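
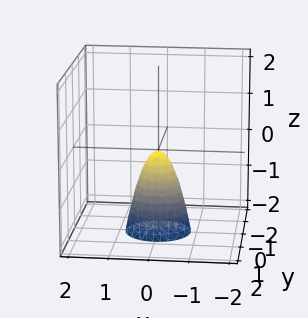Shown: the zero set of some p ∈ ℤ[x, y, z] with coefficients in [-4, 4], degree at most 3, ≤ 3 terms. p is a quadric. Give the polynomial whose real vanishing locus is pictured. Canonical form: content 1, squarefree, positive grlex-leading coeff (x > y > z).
3*x^2 + 3*y^2 + z

1. Degree: a single bowl opening along one axis; a quadric, so deg p = 2.
2. Symmetries: rotational symmetry about the z-axis ⇒ p depends on x, y only through x² + y².
3. Checking where it meets the axes: it meets the x-axis at x = 0 (among the integer gridlines); a circular section at z = -1 has radius between 0 and 1; it meets the z-axis at z = 0 (among the integer gridlines); one y-axis crossing is at y = 0.
4. Together with the visible shape, these determine p as stated.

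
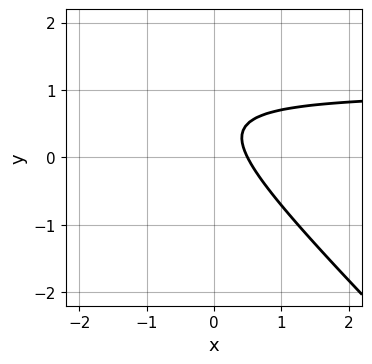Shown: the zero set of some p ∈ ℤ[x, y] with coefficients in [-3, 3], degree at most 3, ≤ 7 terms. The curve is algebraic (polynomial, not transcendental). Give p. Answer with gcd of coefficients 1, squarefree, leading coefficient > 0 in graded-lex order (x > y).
First, degree: no degree-1 curve has this shape, so deg p = 2.
Next, reading off the gridlines: it misses every integer gridline on the y-axis.
Finally, these observations pin down the coefficients.

2*x*y + 2*y^2 - 2*x - 2*y + 1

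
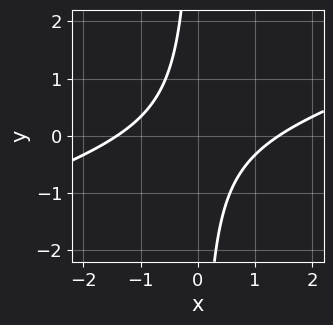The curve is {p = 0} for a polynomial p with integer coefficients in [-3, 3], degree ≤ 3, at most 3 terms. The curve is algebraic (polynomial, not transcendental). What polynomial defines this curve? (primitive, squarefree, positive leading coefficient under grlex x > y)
First, the degree is 2 — no degree-1 curve has this shape.
Next, reading off the gridlines: the curve avoids every integer y-axis point in the box.
Finally, fitting integer coefficients to these (and the overall shape) gives p.

x^2 - 3*x*y - 2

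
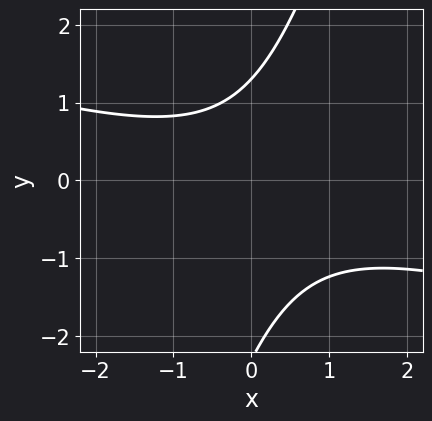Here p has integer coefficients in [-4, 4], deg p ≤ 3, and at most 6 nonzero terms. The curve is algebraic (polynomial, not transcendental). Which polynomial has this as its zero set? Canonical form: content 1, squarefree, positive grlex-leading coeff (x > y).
x^2 + 3*x*y - y^2 - y + 3

Degree: the shape is more complex than any degree-1 curve, so deg p = 2.
Checking where it meets the axes: no x-intercept at any integer in the box.
Assembling these constraints gives the stated polynomial.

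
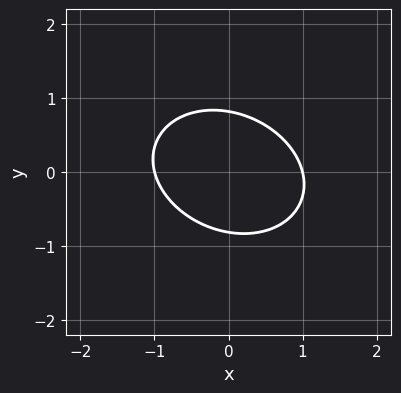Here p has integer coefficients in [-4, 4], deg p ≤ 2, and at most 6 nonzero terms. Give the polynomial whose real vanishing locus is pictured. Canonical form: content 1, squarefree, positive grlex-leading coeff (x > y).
2*x^2 + x*y + 3*y^2 - 2

(a) Degree: no degree-1 curve has this shape, so deg p = 2.
(b) From the visible intercepts: among the integer gridlines, it crosses the x-axis at x ∈ {-1, 1}.
(c) Putting this together gives p.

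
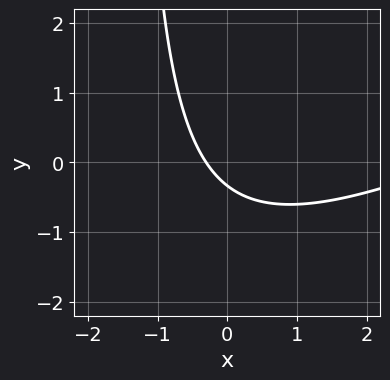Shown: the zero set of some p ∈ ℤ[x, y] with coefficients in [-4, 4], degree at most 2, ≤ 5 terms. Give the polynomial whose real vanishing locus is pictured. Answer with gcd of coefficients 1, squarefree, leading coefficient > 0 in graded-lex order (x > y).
x^2 - 2*x*y - 3*x - 3*y - 1

deg p = 2. No degree-1 curve has this shape.
Solving for integer coefficients yields p as stated.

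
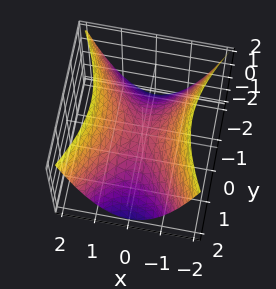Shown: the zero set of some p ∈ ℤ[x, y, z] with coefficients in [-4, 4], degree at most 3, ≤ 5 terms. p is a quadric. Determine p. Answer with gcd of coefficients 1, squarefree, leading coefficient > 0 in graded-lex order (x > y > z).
The degree is 2 — a hyperbolic paraboloid; a quadric.
Symmetries: it's symmetric under x → −x, forcing even powers of x; mirror symmetry y ↦ −y ⇒ only even powers of y.
Reading off the gridlines: one z-axis crossing is at z = 0; one x-axis crossing is at x = 0.
Solving for integer coefficients yields p as stated.

2*x^2 - y^2 - 2*z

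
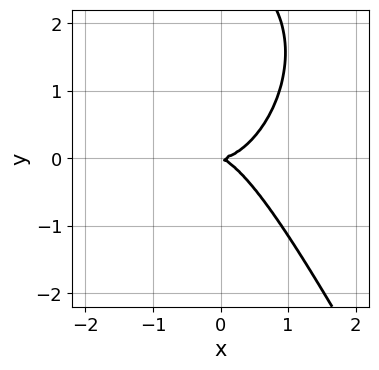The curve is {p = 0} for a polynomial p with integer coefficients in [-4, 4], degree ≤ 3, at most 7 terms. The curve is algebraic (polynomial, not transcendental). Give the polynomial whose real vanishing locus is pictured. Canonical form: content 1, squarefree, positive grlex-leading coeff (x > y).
1. The degree is 3 — no degree-2 curve has this shape.
2. Checking where it meets the axes: one y-axis crossing is at y = 0; one x-axis crossing is at x = 0.
3. These observations pin down the coefficients.

3*x^3 + x*y^2 + y^3 - x*y - 3*y^2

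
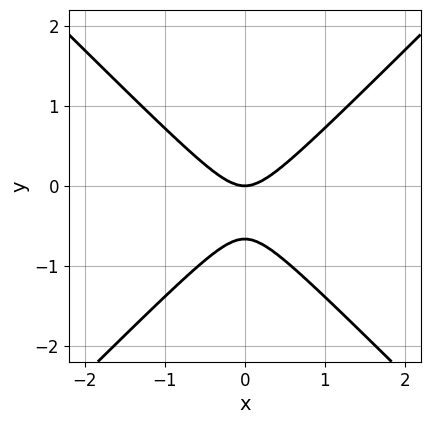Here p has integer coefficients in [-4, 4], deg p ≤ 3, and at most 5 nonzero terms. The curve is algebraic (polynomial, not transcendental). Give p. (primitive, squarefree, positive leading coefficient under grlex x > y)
3*x^2 - 3*y^2 - 2*y

(a) deg p = 2. A generic line meets the curve in up to 2 points.
(b) Symmetries: the x ↦ −x reflection is a symmetry, so x appears only in even powers.
(c) Reading off the gridlines: it meets the x-axis at x = 0 (among the integer gridlines); it crosses the y-axis at the gridline y = 0.
(d) Assembling these constraints gives the stated polynomial.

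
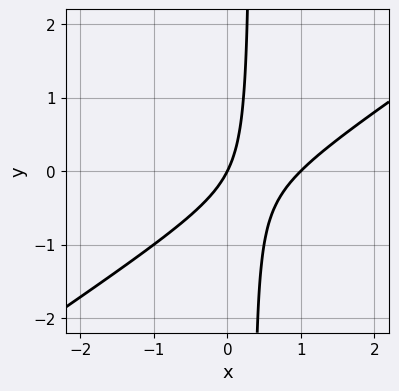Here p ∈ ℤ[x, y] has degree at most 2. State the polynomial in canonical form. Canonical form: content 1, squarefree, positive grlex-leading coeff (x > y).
(a) The degree is 2 — the shape is more complex than any degree-1 curve.
(b) Against the integer gridlines: it crosses the y-axis at the gridline y = 0; among the integer gridlines, it crosses the x-axis at x ∈ {0, 1}.
(c) Putting this together gives p.

2*x^2 - 3*x*y - 2*x + y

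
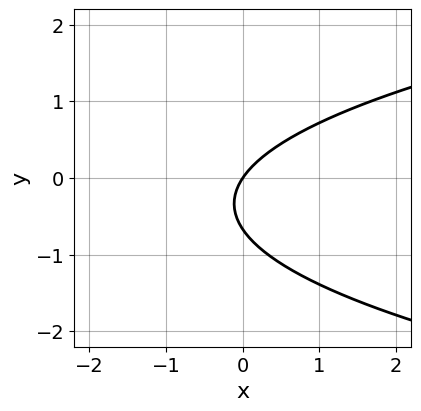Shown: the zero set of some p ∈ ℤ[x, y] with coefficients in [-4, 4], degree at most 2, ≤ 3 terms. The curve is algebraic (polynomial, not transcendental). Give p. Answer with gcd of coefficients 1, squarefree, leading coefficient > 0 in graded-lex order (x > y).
1. The degree is 2 — no degree-1 curve has this shape.
2. Reading off the gridlines: it crosses the y-axis at the gridline y = 0; one x-axis crossing is at x = 0.
3. Solving for integer coefficients yields p as stated.

3*y^2 - 3*x + 2*y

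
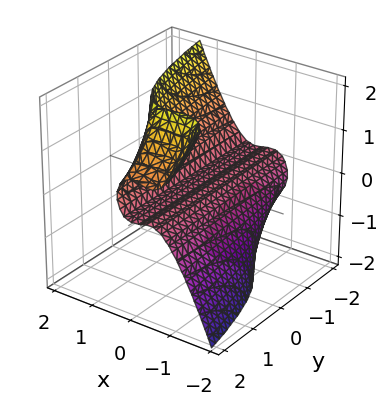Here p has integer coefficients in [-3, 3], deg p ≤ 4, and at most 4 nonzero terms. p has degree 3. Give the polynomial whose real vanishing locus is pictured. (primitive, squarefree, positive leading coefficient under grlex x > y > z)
(a) deg p = 3. The shape is more complex than any degree-2 surface.
(b) Reading off the gridlines: it crosses the x-axis at the gridline x = 0; every point of the y-axis in the box is on the surface.
(c) Solving for integer coefficients yields p as stated.

3*x^3 + y*z^2 + 2*x^2 - 2*z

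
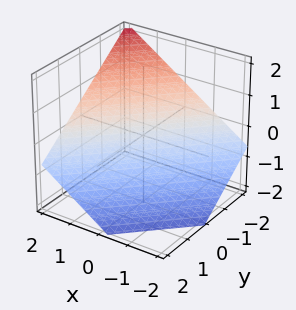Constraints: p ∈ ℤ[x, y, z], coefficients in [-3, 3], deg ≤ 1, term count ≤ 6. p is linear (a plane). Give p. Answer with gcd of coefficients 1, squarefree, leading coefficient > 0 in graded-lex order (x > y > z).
2*x - 2*y - 3*z - 2

(a) Degree: every cross-section is a straight line — this is a plane, so deg p = 1.
(b) From the axis intercepts and sections: it crosses the y-axis at the gridline y = -1; it crosses the x-axis at the gridline x = 1.
(c) The integer polynomial consistent with all of this is the stated p.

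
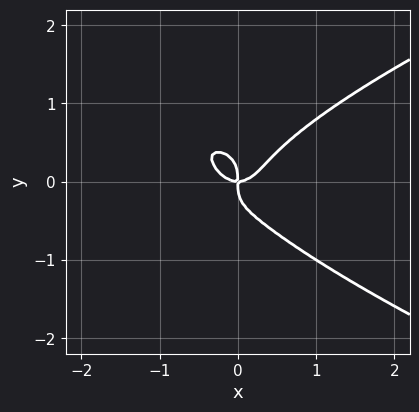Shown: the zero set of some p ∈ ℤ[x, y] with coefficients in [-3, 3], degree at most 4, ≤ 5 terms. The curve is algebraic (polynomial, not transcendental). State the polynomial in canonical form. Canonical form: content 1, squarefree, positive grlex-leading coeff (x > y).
Degree: the shape is more complex than any degree-3 curve, so deg p = 4.
Observable constraints: it crosses the y-axis at the gridline y = 0; it meets the x-axis at x = 0 (among the integer gridlines).
Putting this together gives p.

3*y^4 - 2*x^3 + x*y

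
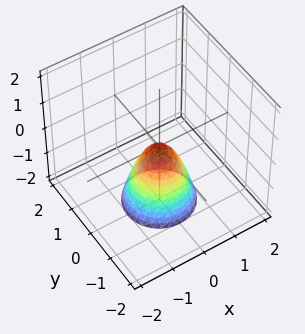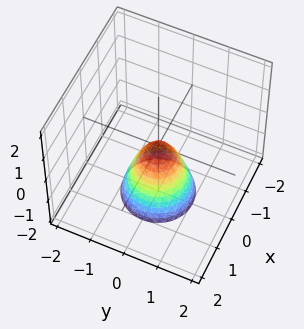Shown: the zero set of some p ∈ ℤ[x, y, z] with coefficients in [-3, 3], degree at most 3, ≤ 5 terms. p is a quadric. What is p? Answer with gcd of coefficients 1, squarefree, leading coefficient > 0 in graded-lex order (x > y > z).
(a) Degree: a paraboloid; a quadric, so deg p = 2.
(b) Symmetries: the surface is invariant under rotation about z: p = q(x² + y², z).
(c) Checking where it meets the axes: it crosses the y-axis at the gridline y = 0; it crosses the z-axis at the gridline z = 0.
(d) Putting this together gives p.

2*x^2 + 2*y^2 + z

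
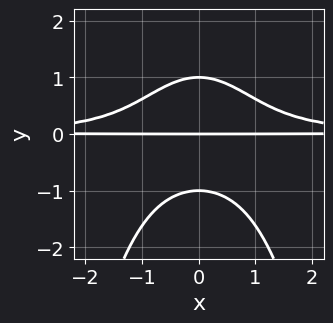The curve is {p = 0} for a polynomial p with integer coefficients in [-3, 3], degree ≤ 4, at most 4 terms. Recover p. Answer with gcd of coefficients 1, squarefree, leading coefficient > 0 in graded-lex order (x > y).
1. deg p = 4. The shape is more complex than any degree-3 curve.
2. Symmetries: it's symmetric under x → −x, forcing even powers of x.
3. From the visible intercepts: among the integer gridlines, it crosses the y-axis at y ∈ {-1, 0, 1}; the visible x-axis segment lies entirely on the curve.
4. Fitting integer coefficients to these (and the overall shape) gives p.

x^2*y^2 + y^3 - y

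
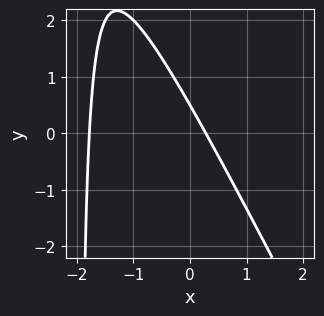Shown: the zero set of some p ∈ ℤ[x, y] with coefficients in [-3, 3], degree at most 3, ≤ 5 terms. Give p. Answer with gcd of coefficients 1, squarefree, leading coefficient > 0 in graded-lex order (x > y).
1. Degree: a generic line meets the curve in up to 2 points, so deg p = 2.
2. Matching integer coefficients to the picture gives p.

2*x^2 + x*y + 3*x + 2*y - 1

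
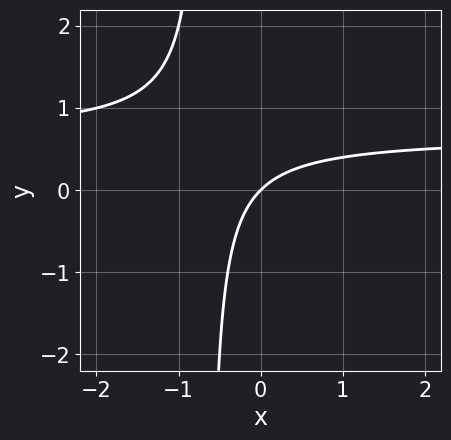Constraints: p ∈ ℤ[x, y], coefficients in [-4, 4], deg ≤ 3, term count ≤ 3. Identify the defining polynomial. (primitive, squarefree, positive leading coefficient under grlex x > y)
3*x*y - 2*x + 2*y

First, degree: a generic line meets the curve in up to 2 points, so deg p = 2.
Then, from the visible intercepts: it crosses the y-axis at the gridline y = 0; it meets the x-axis at x = 0 (among the integer gridlines).
Finally, these observations pin down the coefficients.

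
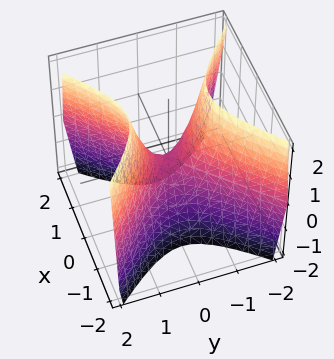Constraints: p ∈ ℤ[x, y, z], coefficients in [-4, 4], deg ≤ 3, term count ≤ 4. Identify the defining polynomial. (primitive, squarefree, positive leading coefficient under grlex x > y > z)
2*x^2 - 2*y^2 + z

(a) Degree: a hyperbolic paraboloid; a quadric, so deg p = 2.
(b) Symmetries: mirror symmetry y ↦ −y ⇒ only even powers of y; the x ↦ −x reflection is a symmetry, so x appears only in even powers.
(c) From the axis intercepts and sections: one x-axis crossing is at x = 0; it crosses the z-axis at the gridline z = 0.
(d) Assembling these constraints gives the stated polynomial.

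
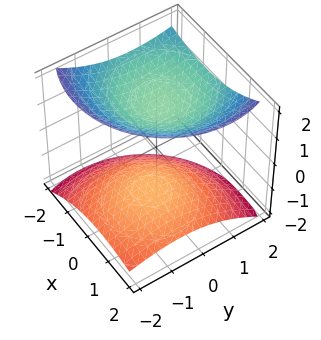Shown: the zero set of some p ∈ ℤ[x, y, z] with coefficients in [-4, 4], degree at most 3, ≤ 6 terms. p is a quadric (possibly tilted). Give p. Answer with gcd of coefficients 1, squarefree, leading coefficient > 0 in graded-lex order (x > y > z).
I count 2 distinct pieces. They look like related sheets of one shape, so recover p as a whole.
deg p = 2. The shape is more complex than any degree-1 surface.
Against the integer gridlines: it misses every integer gridline on the y-axis; it misses every integer gridline on the x-axis; the z-axis gridline crossings are at z ∈ {-1, 1}.
Together with the visible shape, these determine p as stated.

x^2 + x*z + y^2 - y*z - 2*z^2 + 2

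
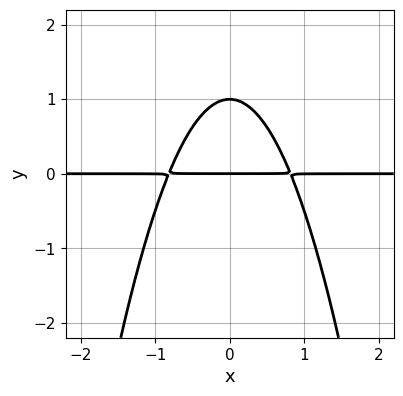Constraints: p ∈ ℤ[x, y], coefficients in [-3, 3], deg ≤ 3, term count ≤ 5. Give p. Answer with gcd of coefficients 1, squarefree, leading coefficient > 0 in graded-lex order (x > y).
3*x^2*y + 2*y^2 - 2*y

First, the degree is 3 — no degree-2 curve has this shape.
Then, symmetries: it's symmetric under x → −x, forcing even powers of x.
Then, observable constraints: every point of the x-axis in the box is on the curve; the y-axis gridline crossings are at y ∈ {0, 1}.
Finally, assembling these constraints gives the stated polynomial.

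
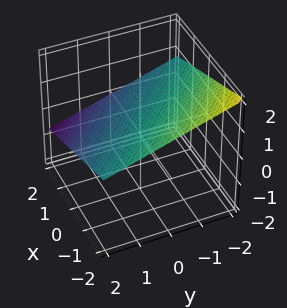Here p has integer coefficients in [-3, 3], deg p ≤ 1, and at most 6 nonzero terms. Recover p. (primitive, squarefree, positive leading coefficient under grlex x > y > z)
x + y + 3*z - 2

(a) deg p = 1. The surface is flat (a plane).
(b) From the axis intercepts and sections: it crosses the y-axis at the gridline y = 2; it crosses the x-axis at the gridline x = 2.
(c) Matching integer coefficients to the picture gives p.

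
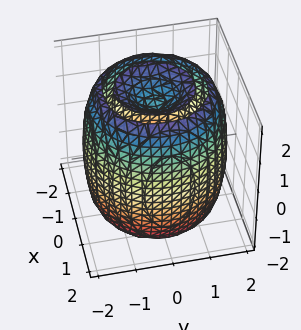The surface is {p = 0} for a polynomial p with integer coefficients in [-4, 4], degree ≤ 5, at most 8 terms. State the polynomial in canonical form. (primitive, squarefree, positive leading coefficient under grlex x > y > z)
x^4 + 2*x^2*y^2 + y^4 - 3*x^2 - 3*y^2 + z^2 - 2

I count 2 distinct pieces.
Degree: a generic line meets the surface in up to 4 points, so deg p = 4.
Symmetries: rotational symmetry about the z-axis ⇒ p depends on x, y only through x² + y².
From the axis intercepts and sections: a circular section at z = -1 has radius between 1 and 2.
These observations pin down the coefficients.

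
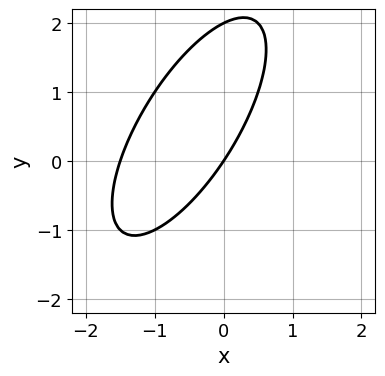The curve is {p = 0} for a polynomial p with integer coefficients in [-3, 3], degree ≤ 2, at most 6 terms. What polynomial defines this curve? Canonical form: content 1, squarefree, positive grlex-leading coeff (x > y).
deg p = 2.
Observable constraints: it crosses the x-axis at the gridline x = 0; among the integer gridlines, it crosses the y-axis at y ∈ {0, 2}.
The integer polynomial consistent with all of this is the stated p.

2*x^2 - 2*x*y + y^2 + 3*x - 2*y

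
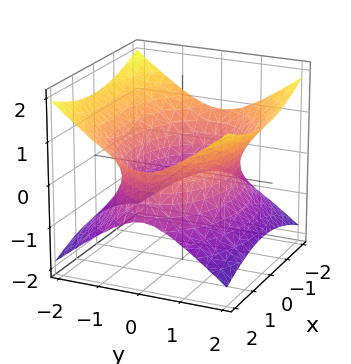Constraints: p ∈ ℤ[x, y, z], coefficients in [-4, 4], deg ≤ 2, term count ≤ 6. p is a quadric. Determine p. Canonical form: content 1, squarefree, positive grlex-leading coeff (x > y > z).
First, degree: one connected sheet with a waist; a quadric, so deg p = 2.
Then, symmetries: it's symmetric under x → −x, forcing even powers of x; the z ↦ −z reflection is a symmetry, so z appears only in even powers; mirror symmetry y ↦ −y ⇒ only even powers of y.
Then, from the axis intercepts and sections: it misses every integer gridline on the z-axis.
Finally, matching integer coefficients to the picture gives p.

x^2 + 2*y^2 - 3*z^2 - 3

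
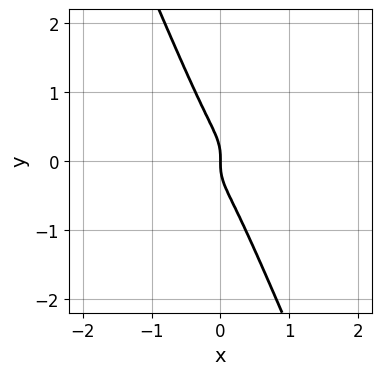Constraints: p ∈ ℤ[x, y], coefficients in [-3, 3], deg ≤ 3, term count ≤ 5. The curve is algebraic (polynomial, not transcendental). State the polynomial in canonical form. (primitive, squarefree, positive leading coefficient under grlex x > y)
3*x^3 - 3*x^2*y + 3*x*y^2 + 2*y^3 + x

(a) The degree is 3 — the shape is more complex than any degree-2 curve.
(b) Against the integer gridlines: one y-axis crossing is at y = 0; it crosses the x-axis at the gridline x = 0.
(c) Together with the visible shape, these determine p as stated.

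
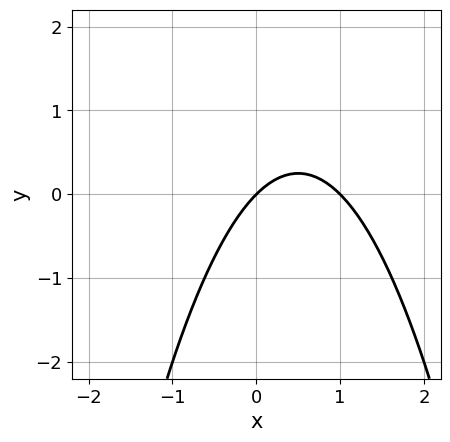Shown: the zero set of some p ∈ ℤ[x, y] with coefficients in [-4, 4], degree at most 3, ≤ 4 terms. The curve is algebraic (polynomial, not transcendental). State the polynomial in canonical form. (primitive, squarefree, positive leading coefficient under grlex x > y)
x^2 - x + y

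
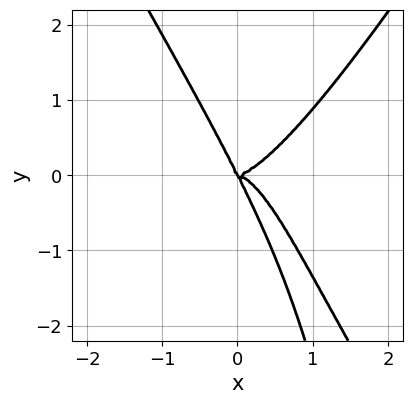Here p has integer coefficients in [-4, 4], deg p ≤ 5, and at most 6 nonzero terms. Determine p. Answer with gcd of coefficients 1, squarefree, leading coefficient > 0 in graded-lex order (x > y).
Degree: no degree-3 curve has this shape, so deg p = 4.
From the axis intercepts and sections: it meets the x-axis at x = 0 (among the integer gridlines); one y-axis crossing is at y = 0.
The integer polynomial consistent with all of this is the stated p.

3*x^4 - x^2*y^2 - 2*x*y^2 - y^3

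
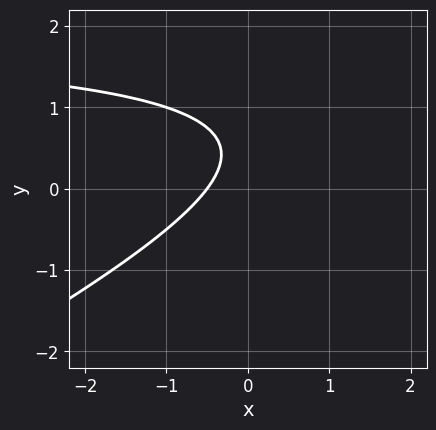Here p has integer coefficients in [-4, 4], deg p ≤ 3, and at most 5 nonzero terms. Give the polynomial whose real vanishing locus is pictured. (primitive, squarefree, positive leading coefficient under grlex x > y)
(a) Degree: a generic line meets the curve in up to 2 points, so deg p = 2.
(b) Against the integer gridlines: the curve avoids every integer y-axis point in the box.
(c) The integer polynomial consistent with all of this is the stated p.

x*y - 2*y^2 - 2*x + 2*y - 1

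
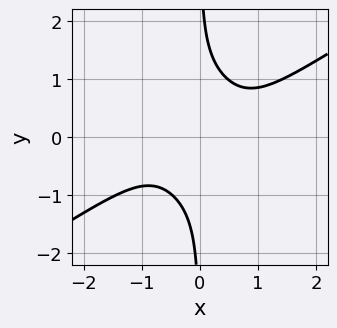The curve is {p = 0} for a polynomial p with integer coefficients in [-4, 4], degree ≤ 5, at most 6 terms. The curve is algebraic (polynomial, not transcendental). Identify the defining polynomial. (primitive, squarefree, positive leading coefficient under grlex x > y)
2*x^4 - 3*x^2*y^2 - 3*x*y^3 + 2

1. The degree is 4 — the shape is more complex than any degree-3 curve.
2. Checking where it meets the axes: the curve avoids every integer y-axis point in the box; the curve avoids every integer x-axis point in the box.
3. Matching integer coefficients to the picture gives p.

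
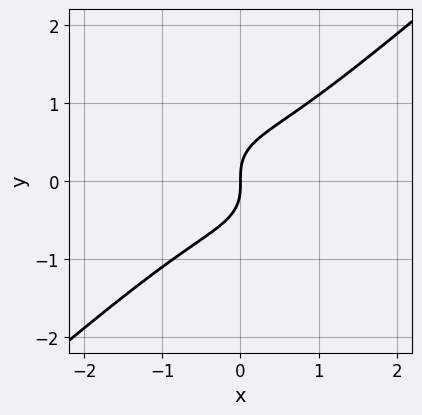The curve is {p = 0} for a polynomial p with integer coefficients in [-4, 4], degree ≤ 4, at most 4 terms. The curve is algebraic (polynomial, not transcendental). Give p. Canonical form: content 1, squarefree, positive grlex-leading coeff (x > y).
2*x^3 - 3*y^3 + 2*x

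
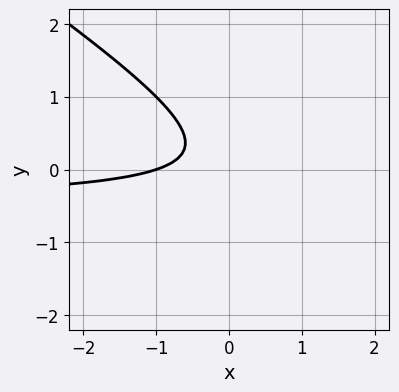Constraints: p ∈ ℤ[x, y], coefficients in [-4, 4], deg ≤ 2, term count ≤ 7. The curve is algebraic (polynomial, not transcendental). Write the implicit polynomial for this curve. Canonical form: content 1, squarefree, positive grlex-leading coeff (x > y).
2*x*y + 3*y^2 + x - y + 1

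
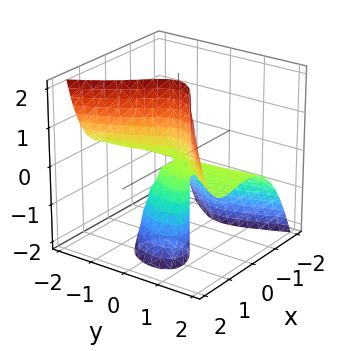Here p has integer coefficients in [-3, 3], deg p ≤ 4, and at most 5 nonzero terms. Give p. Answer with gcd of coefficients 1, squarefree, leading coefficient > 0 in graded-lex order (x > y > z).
3*x^3 - 2*x^2*y - 3*y^2*z + 3*x*z

(a) The degree is 3 — a generic line meets the surface in up to 3 points.
(b) Reading off the gridlines: it meets the x-axis at x = 0 (among the integer gridlines); the visible y-axis segment lies entirely on the surface; every point of the z-axis in the box is on the surface.
(c) Fitting integer coefficients to these (and the overall shape) gives p.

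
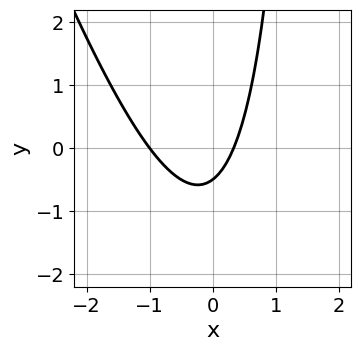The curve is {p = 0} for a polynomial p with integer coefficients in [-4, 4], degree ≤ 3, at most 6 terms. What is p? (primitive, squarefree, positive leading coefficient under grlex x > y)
First, degree: the shape is more complex than any degree-1 curve, so deg p = 2.
Next, reading off the gridlines: one x-axis crossing is at x = -1.
Finally, putting this together gives p.

3*x^2 + x*y + 2*x - 2*y - 1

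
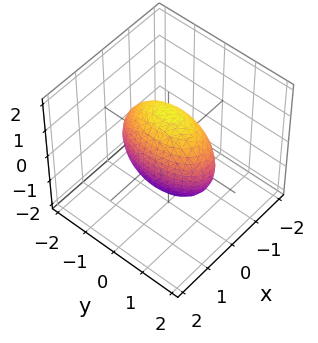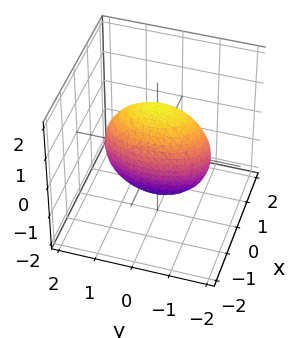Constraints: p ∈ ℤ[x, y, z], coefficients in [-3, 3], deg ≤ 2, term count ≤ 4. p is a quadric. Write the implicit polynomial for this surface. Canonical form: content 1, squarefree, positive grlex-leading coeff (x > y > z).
deg p = 2.
Symmetries: the z ↦ −z reflection is a symmetry, so z appears only in even powers; the x ↦ −x reflection is a symmetry, so x appears only in even powers; mirror symmetry y ↦ −y ⇒ only even powers of y.
Together with the visible shape, these determine p as stated.

3*x^2 + y^2 + z^2 - 2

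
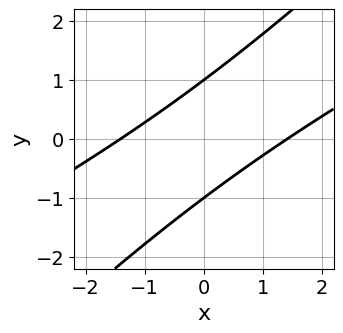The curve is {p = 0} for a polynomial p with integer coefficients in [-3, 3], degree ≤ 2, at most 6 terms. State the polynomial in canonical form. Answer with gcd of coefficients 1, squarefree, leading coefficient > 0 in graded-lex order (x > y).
First, degree: a generic line meets the curve in up to 2 points, so deg p = 2.
Next, observable constraints: among the integer gridlines, it crosses the y-axis at y ∈ {-1, 1}.
Finally, fitting integer coefficients to these (and the overall shape) gives p.

x^2 - 3*x*y + 2*y^2 - 2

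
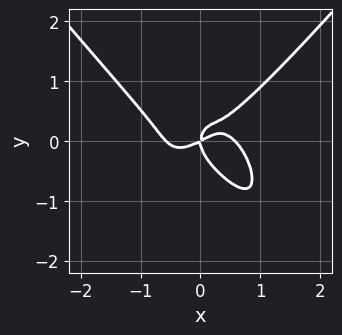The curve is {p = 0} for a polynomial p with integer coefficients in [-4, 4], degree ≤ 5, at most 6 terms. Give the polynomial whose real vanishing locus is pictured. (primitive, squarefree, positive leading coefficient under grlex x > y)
3*x^4 - 2*x^2*y^2 - 3*y^3 - x^2 + 2*x*y

1. Degree: a generic line meets the curve in up to 4 points, so deg p = 4.
2. Reading off the gridlines: it meets the x-axis at x = 0 (among the integer gridlines); it meets the y-axis at y = 0 (among the integer gridlines).
3. Solving for integer coefficients yields p as stated.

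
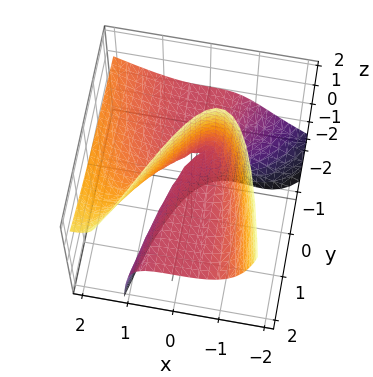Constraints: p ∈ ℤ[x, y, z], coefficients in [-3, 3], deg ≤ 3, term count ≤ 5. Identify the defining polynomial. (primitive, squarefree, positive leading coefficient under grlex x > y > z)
2*x^3 - 3*x^2*z - 3*x*z + 3*y*z + 2*z

The degree is 3 — no degree-2 surface has this shape.
Checking where it meets the axes: it meets the z-axis at z = 0 (among the integer gridlines); it meets the x-axis at x = 0 (among the integer gridlines); every point of the y-axis in the box is on the surface.
Solving for integer coefficients yields p as stated.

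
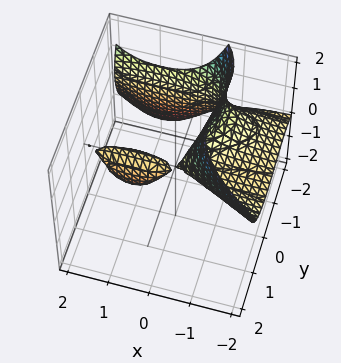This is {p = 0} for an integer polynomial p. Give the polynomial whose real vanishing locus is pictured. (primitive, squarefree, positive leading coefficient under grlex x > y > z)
x^2*z - y^3 - 2*x*z - 2*y^2 - z^2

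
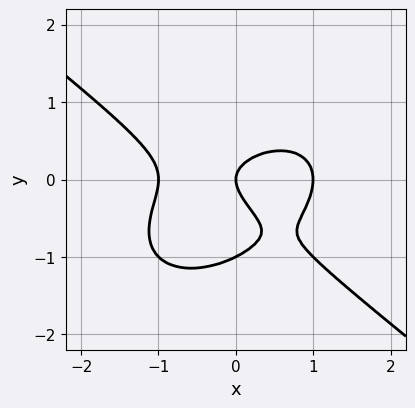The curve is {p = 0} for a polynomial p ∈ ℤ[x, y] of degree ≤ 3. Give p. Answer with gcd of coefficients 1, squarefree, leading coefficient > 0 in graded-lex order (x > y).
x^3 + 2*y^3 + 2*y^2 - x

First, deg p = 3. A generic line meets the curve in up to 3 points.
Next, against the integer gridlines: among the integer gridlines, it crosses the x-axis at x ∈ {-1, 0, 1}; among the integer gridlines, it crosses the y-axis at y ∈ {-1, 0}.
Finally, fitting integer coefficients to these (and the overall shape) gives p.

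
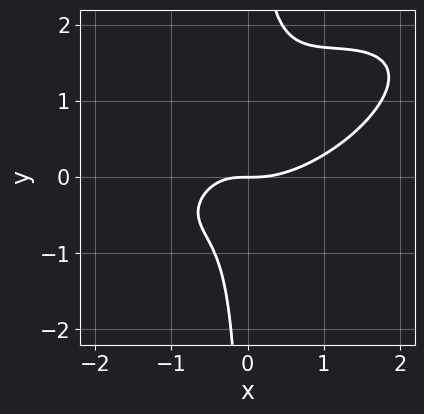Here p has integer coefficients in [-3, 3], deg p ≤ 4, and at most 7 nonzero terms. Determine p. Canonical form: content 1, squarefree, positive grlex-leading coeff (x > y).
x^3 - 2*x^2*y + 2*x*y^2 - x*y - y

1. Degree: the shape is more complex than any degree-2 curve, so deg p = 3.
2. Checking where it meets the axes: it crosses the y-axis at the gridline y = 0; it crosses the x-axis at the gridline x = 0.
3. Fitting integer coefficients to these (and the overall shape) gives p.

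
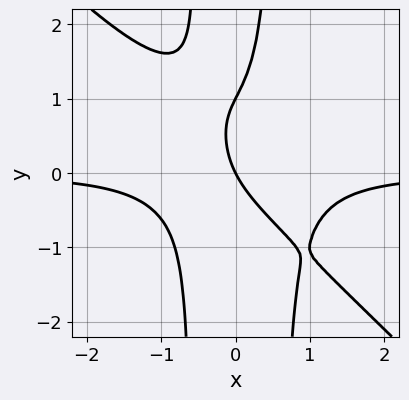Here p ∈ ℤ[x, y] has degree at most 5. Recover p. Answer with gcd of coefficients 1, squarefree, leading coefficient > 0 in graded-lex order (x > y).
3*x^3*y + 3*x^2*y^2 - y^2 + 2*x + y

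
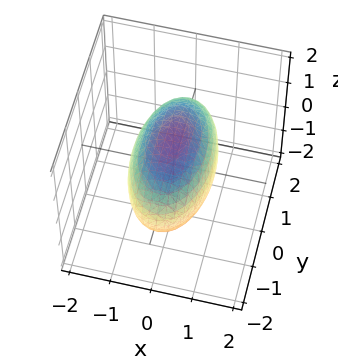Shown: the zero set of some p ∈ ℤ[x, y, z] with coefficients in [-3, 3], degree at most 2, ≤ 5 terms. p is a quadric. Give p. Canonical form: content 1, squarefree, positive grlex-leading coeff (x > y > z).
First, degree: a closed, bounded, convex surface; a quadric, so deg p = 2.
Next, symmetries: mirror symmetry y ↦ −y ⇒ only even powers of y; it's symmetric under z → −z, forcing even powers of z; the x ↦ −x reflection is a symmetry, so x appears only in even powers.
Then, from the axis intercepts and sections: the x-axis gridline crossings are at x ∈ {-1, 1}.
Finally, assembling these constraints gives the stated polynomial.

3*x^2 + y^2 + 2*z^2 - 3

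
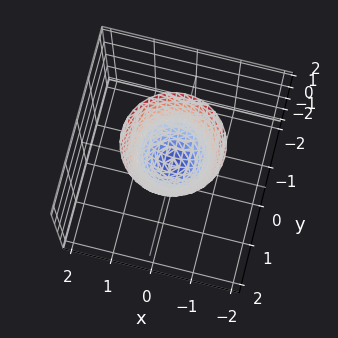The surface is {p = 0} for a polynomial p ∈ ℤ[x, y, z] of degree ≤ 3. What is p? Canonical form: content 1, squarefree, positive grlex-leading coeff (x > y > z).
3*x^2 + 3*y^2 - 2*z

First, the degree is 2 — a single bowl opening along one axis; a quadric.
Next, by symmetry, the z-axis is an axis of rotation, so x and y enter only as x² + y².
Then, against the integer gridlines: it crosses the x-axis at the gridline x = 0; a circular section at z = 2 has radius between 1 and 2; it crosses the y-axis at the gridline y = 0; one z-axis crossing is at z = 0.
Finally, solving for integer coefficients yields p as stated.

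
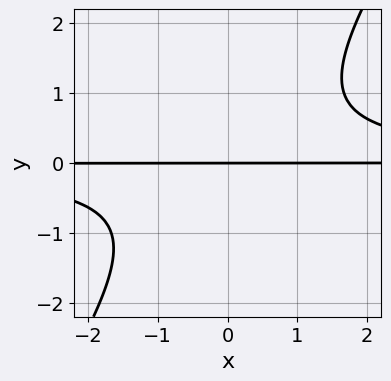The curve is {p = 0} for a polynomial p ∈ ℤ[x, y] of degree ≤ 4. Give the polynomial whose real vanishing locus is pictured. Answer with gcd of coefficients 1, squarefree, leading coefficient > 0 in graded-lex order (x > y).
3*x*y^2 - 2*y^3 - 3*y

(a) Degree: a generic line meets the curve in up to 3 points, so deg p = 3.
(b) From the visible intercepts: every point of the x-axis in the box is on the curve; it meets the y-axis at y = 0 (among the integer gridlines).
(c) Putting this together gives p.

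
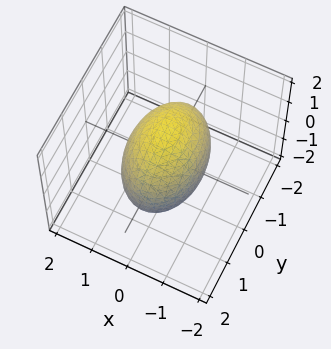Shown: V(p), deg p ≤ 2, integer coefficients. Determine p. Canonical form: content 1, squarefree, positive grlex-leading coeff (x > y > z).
2*x^2 + y^2 + z^2 - 2

(a) The degree is 2 — a closed, bounded, convex surface; a quadric.
(b) Symmetries: it's symmetric under x → −x, forcing even powers of x; it's symmetric under z → −z, forcing even powers of z; it's symmetric under y → −y, forcing even powers of y.
(c) Against the integer gridlines: among the integer gridlines, it crosses the x-axis at x ∈ {-1, 1}.
(d) Matching integer coefficients to the picture gives p.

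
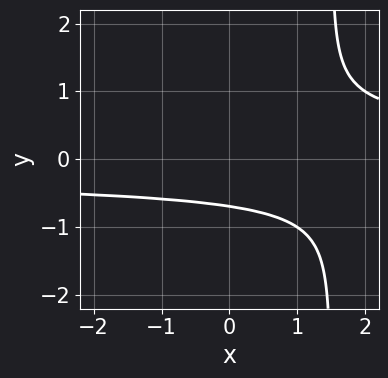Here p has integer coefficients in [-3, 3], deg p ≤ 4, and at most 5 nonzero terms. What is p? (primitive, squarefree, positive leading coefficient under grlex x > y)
deg p = 4. No degree-3 curve has this shape.
From the visible intercepts: no x-intercept at any integer in the box.
Matching integer coefficients to the picture gives p.

2*x*y^3 - 3*y^3 - 1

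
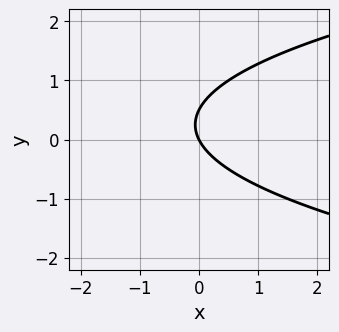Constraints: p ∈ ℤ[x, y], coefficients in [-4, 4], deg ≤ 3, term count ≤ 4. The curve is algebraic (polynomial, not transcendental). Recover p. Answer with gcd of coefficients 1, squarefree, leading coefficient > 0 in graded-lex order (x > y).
(a) Degree: a generic line meets the curve in up to 2 points, so deg p = 2.
(b) From the axis intercepts and sections: one x-axis crossing is at x = 0; it crosses the y-axis at the gridline y = 0.
(c) Putting this together gives p.

2*y^2 - 2*x - y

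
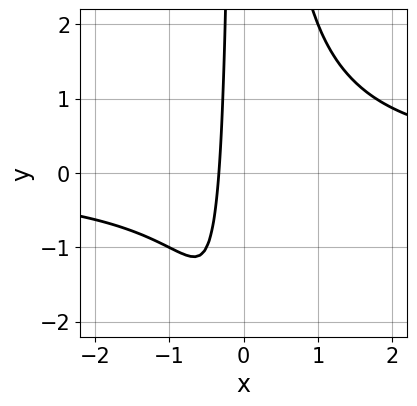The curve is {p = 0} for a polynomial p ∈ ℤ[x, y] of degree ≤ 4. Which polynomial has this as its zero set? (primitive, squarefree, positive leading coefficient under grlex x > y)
1. deg p = 3. The shape is more complex than any degree-2 curve.
2. From the visible intercepts: no y-intercept at any integer in the box.
3. Fitting integer coefficients to these (and the overall shape) gives p.

2*x^2*y - 3*x - 1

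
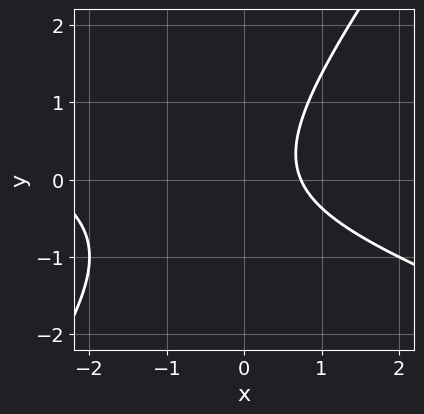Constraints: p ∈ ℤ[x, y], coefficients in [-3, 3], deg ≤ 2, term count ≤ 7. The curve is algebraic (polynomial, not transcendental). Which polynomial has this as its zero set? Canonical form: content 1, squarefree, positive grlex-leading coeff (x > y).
1. Degree: no degree-1 curve has this shape, so deg p = 2.
2. Observable constraints: no y-intercept at any integer in the box.
3. Matching integer coefficients to the picture gives p.

x^2 + 2*x*y - 2*y^2 + 2*x - 2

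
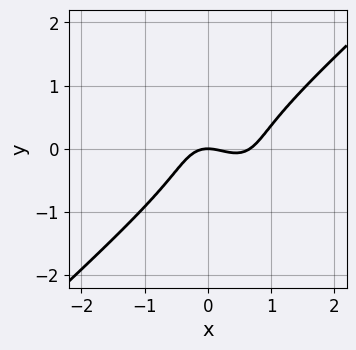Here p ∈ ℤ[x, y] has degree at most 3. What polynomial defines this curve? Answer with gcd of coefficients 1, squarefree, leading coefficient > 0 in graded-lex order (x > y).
3*x^3 - x*y^2 - 3*y^3 - 2*x^2 - 2*y

Degree: a generic line meets the curve in up to 3 points, so deg p = 3.
Checking where it meets the axes: it meets the y-axis at y = 0 (among the integer gridlines); it meets the x-axis at x = 0 (among the integer gridlines).
Solving for integer coefficients yields p as stated.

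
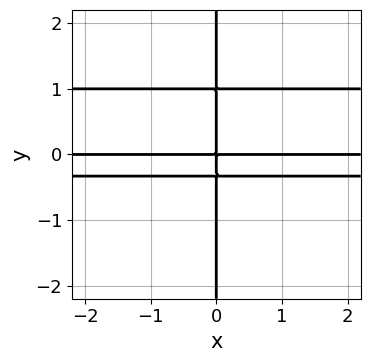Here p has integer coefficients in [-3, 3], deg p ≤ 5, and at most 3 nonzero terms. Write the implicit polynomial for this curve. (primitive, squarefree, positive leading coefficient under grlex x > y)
3*x*y^3 - 2*x*y^2 - x*y

(a) deg p = 4.
(b) Reading off the gridlines: every point of the x-axis in the box is on the curve; the visible y-axis segment lies entirely on the curve.
(c) These observations pin down the coefficients.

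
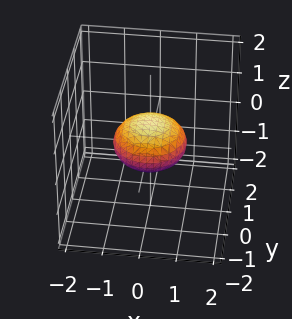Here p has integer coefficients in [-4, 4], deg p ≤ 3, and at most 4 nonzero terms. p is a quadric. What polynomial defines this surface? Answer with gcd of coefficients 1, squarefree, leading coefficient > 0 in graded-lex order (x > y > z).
(a) deg p = 2. Bounded and convex; a quadric.
(b) Symmetries: the z-axis is an axis of rotation, so x and y enter only as x² + y²; the z ↦ −z reflection is a symmetry, so z appears only in even powers.
(c) Reading off the gridlines: the x-axis gridline crossings are at x ∈ {-1, 1}; the y-axis gridline crossings are at y ∈ {-1, 1}; a circular section at z = 0 has radius exactly 1.
(d) These observations pin down the coefficients.

x^2 + y^2 + 2*z^2 - 1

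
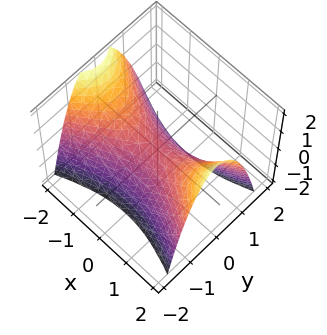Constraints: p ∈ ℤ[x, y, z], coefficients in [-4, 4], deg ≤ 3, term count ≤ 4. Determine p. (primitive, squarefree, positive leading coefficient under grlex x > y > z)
First, deg p = 2.
Then, symmetries: mirror symmetry y ↦ −y ⇒ only even powers of y; mirror symmetry x ↦ −x ⇒ only even powers of x.
Then, checking where it meets the axes: it meets the z-axis at z = 0 (among the integer gridlines); it meets the y-axis at y = 0 (among the integer gridlines); it meets the x-axis at x = 0 (among the integer gridlines).
Finally, together with the visible shape, these determine p as stated.

x^2 - 3*y^2 - 2*z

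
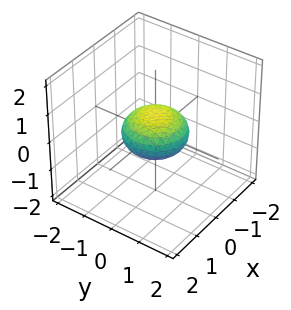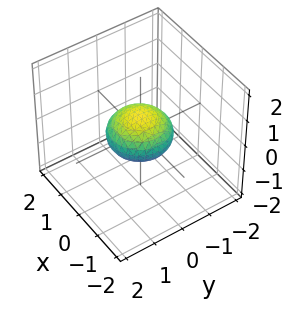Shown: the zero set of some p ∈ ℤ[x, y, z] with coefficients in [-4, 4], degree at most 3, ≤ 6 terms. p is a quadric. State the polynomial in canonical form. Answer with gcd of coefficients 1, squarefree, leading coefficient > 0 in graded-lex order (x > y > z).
x^2 + y^2 + 2*z^2 - 1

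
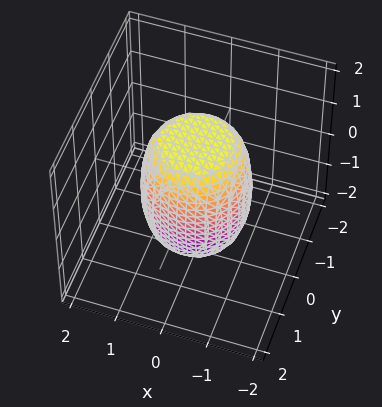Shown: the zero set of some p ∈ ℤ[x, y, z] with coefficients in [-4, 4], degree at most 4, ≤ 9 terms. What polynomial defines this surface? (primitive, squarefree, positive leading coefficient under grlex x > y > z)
2*x^4 + 4*x^2*y^2 + 2*y^4 - x^2 - y^2 + z^2 - 2

Degree: a generic line meets the surface in up to 4 points, so deg p = 4.
Symmetry: the z-axis is an axis of rotation, so x and y enter only as x² + y².
From the visible intercepts: a circular section at z = 0 has radius between 1 and 2.
Putting this together gives p.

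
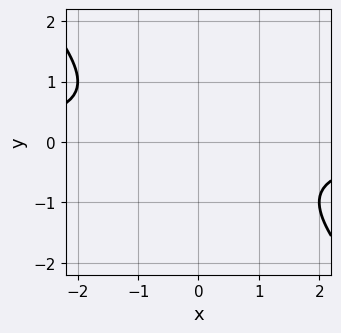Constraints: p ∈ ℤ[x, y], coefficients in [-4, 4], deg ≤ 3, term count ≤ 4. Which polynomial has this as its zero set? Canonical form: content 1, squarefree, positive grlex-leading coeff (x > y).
(a) deg p = 2.
(b) From the axis intercepts and sections: no x-intercept at any integer in the box; no y-intercept at any integer in the box.
(c) Matching integer coefficients to the picture gives p.

x*y + y^2 + 1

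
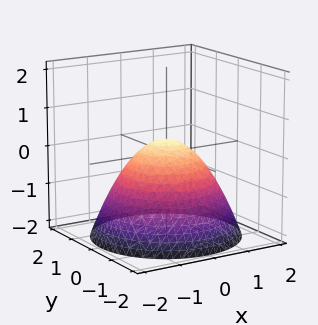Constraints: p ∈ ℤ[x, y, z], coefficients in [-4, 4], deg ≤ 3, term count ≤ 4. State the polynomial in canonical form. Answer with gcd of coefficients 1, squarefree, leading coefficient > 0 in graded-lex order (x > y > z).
First, degree: the shape is more complex than any degree-1 surface, so deg p = 2.
Then, by symmetry, every cross-section ⟂ z is a circle, so x, y appear only via x² + y².
Then, from the visible intercepts: a circular section at z = 0 has radius between 0 and 1.
Finally, matching integer coefficients to the picture gives p.

2*x^2 + 2*y^2 + 3*z - 1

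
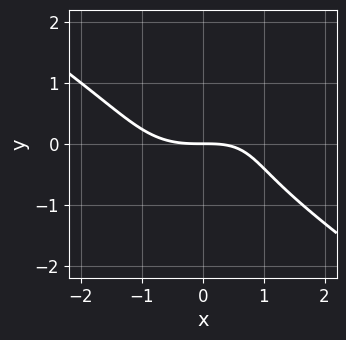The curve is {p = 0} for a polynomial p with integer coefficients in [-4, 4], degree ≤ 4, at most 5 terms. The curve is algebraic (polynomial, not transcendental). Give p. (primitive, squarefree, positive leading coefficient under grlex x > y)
1. The degree is 3 — no degree-2 curve has this shape.
2. Observable constraints: it meets the x-axis at x = 0 (among the integer gridlines); it crosses the y-axis at the gridline y = 0.
3. Together with the visible shape, these determine p as stated.

x^3 + 3*y^3 - x*y + 3*y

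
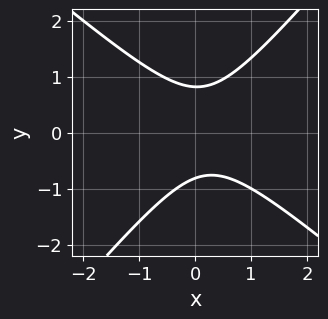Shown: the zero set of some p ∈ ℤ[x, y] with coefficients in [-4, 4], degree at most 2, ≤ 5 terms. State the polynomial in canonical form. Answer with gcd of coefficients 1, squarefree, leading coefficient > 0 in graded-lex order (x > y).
First, degree: the shape is more complex than any degree-1 curve, so deg p = 2.
Then, against the integer gridlines: the curve avoids every integer x-axis point in the box.
Finally, the integer polynomial consistent with all of this is the stated p.

3*x^2 + x*y - 3*y^2 - x + 2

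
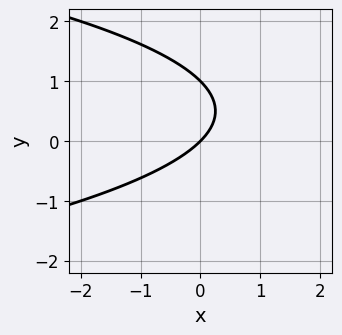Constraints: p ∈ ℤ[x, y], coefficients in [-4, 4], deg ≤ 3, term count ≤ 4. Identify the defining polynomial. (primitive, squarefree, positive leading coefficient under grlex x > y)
y^2 + x - y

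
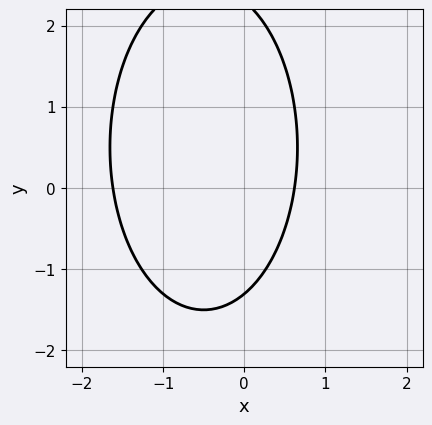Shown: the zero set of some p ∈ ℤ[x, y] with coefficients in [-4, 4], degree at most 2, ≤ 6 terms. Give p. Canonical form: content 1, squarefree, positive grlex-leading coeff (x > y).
3*x^2 + y^2 + 3*x - y - 3

1. Degree: a generic line meets the curve in up to 2 points, so deg p = 2.
2. The integer polynomial consistent with all of this is the stated p.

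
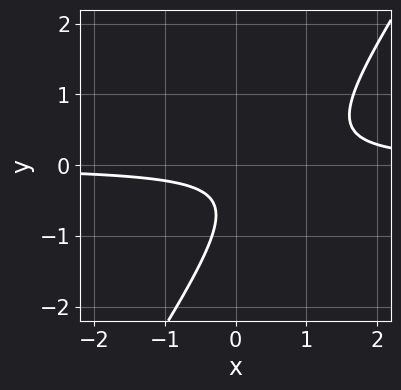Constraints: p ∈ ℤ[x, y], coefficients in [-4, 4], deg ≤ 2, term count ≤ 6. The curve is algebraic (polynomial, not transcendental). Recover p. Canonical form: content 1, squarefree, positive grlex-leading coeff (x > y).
1. The degree is 2 — a generic line meets the curve in up to 2 points.
2. Checking where it meets the axes: no x-intercept at any integer in the box; no y-intercept at any integer in the box.
3. The integer polynomial consistent with all of this is the stated p.

3*x*y - 2*y^2 - 2*y - 1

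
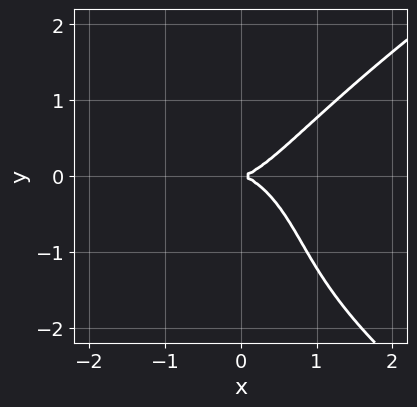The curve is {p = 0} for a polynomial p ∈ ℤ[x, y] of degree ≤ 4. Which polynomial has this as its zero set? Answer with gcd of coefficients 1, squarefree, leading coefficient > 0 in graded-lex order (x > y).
y^4 - 3*x^3 + 2*y^3 + 3*y^2

First, deg p = 4.
Then, reading off the gridlines: it meets the x-axis at x = 0 (among the integer gridlines); one y-axis crossing is at y = 0.
Finally, solving for integer coefficients yields p as stated.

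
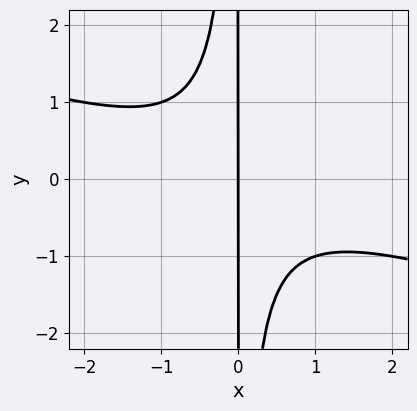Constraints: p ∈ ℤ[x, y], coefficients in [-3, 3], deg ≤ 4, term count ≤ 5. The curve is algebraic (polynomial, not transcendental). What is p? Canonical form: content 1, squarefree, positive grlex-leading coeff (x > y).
First, degree: a generic line meets the curve in up to 3 points, so deg p = 3.
Next, reading off the gridlines: one x-axis crossing is at x = 0; the visible y-axis segment lies entirely on the curve.
Finally, solving for integer coefficients yields p as stated.

x^3 + 3*x^2*y + 2*x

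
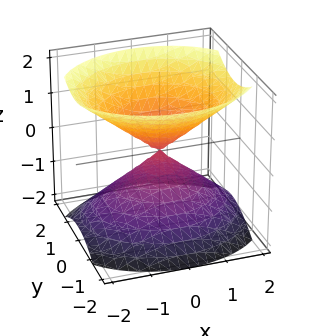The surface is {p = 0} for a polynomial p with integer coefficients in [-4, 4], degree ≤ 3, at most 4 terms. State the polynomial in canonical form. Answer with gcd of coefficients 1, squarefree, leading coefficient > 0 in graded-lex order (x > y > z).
2*x^2 + 3*y^2 - 3*z^2

1. There are 2 components. Treating them together as one polynomial.
2. The degree is 2 — a double cone through the origin; a quadric.
3. Symmetries: mirror symmetry z ↦ −z ⇒ only even powers of z; it's symmetric under y → −y, forcing even powers of y; mirror symmetry x ↦ −x ⇒ only even powers of x.
4. From the axis intercepts and sections: it crosses the z-axis at the gridline z = 0; one y-axis crossing is at y = 0; one x-axis crossing is at x = 0.
5. Putting this together gives p.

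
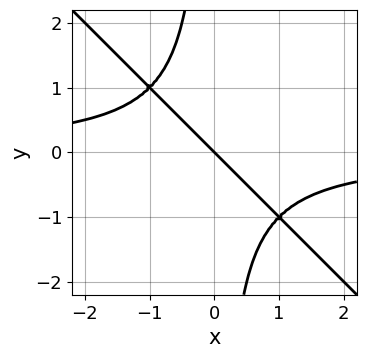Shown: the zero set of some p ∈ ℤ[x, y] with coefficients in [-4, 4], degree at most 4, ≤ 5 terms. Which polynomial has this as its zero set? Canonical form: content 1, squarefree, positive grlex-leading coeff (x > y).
(a) Degree: the shape is more complex than any degree-2 curve, so deg p = 3.
(b) Observable constraints: one y-axis crossing is at y = 0; it meets the x-axis at x = 0 (among the integer gridlines).
(c) The integer polynomial consistent with all of this is the stated p.

x^2*y + x*y^2 + x + y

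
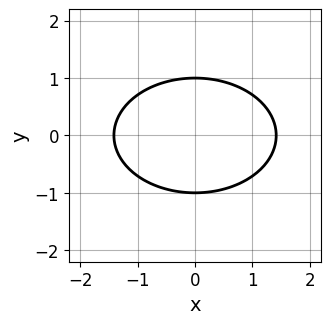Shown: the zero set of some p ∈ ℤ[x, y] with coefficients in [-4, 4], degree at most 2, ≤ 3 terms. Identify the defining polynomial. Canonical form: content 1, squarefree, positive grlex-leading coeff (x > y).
x^2 + 2*y^2 - 2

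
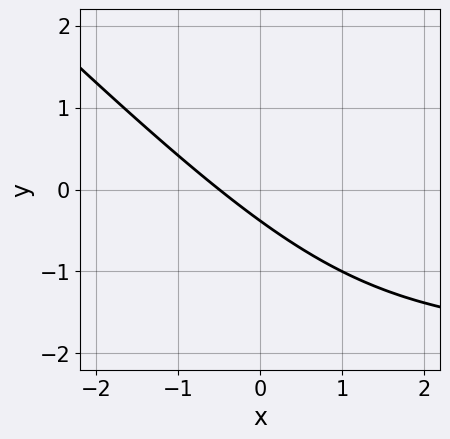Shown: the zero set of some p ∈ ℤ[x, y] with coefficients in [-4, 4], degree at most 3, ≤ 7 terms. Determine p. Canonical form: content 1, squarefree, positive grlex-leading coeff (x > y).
deg p = 2. The shape is more complex than any degree-1 curve.
The integer polynomial consistent with all of this is the stated p.

x*y + y^2 + 2*x + 3*y + 1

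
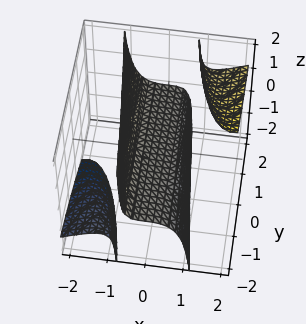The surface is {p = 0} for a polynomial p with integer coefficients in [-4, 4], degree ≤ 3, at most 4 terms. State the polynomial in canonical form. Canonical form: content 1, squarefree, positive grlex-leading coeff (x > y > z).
2*x^3 - 3*x^2*z - x*y*z + 3*z

1. The picture has 3 separate pieces.
2. Degree: the shape is more complex than any degree-2 surface, so deg p = 3.
3. From the visible intercepts: one z-axis crossing is at z = 0; it meets the x-axis at x = 0 (among the integer gridlines).
4. The integer polynomial consistent with all of this is the stated p.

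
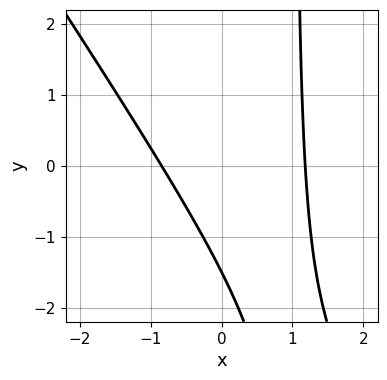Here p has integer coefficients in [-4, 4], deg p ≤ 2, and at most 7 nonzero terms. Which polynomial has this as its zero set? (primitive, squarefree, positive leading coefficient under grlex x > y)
(a) The degree is 2 — a generic line meets the curve in up to 2 points.
(b) Solving for integer coefficients yields p as stated.

3*x^2 + 2*x*y - x - 2*y - 3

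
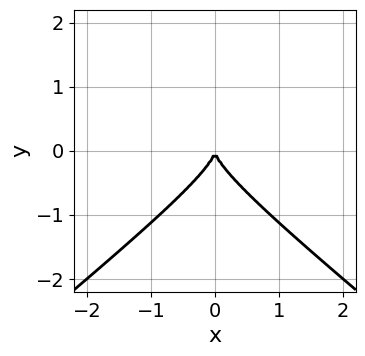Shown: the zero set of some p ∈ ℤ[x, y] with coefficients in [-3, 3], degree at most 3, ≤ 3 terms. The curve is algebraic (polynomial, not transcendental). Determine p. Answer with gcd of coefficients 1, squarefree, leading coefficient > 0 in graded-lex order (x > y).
2*x^2*y - 3*y^3 - 2*x^2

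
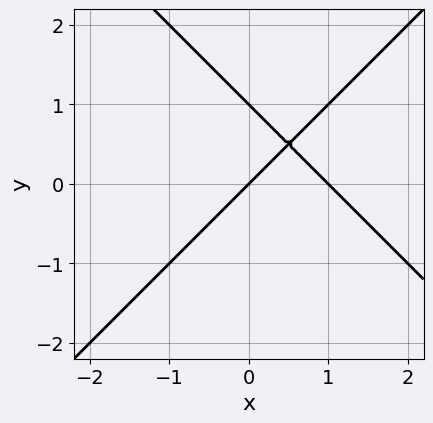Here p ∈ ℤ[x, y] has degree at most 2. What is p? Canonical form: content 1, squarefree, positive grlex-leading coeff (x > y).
x^2 - y^2 - x + y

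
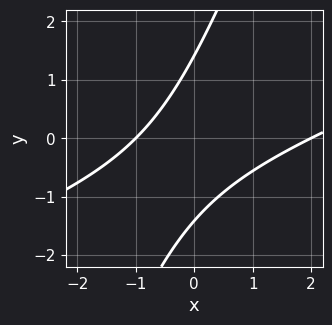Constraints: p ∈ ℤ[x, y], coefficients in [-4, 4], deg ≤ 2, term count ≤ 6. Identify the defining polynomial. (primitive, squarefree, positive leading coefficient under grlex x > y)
Degree: a generic line meets the curve in up to 2 points, so deg p = 2.
From the axis intercepts and sections: among the integer gridlines, it crosses the x-axis at x ∈ {-1, 2}.
These observations pin down the coefficients.

x^2 - 3*x*y + y^2 - x - 2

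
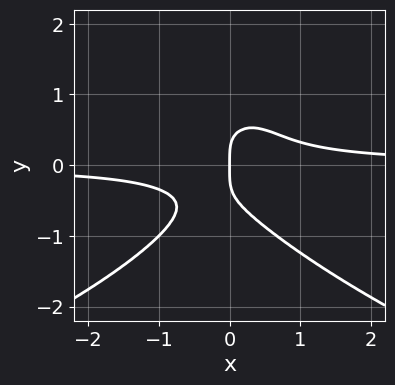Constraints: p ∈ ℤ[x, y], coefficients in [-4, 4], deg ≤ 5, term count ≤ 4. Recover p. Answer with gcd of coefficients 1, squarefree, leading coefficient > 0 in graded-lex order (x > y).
2*y^4 + 3*x^2*y - x

(a) Degree: the shape is more complex than any degree-3 curve, so deg p = 4.
(b) From the axis intercepts and sections: one y-axis crossing is at y = 0; one x-axis crossing is at x = 0.
(c) Assembling these constraints gives the stated polynomial.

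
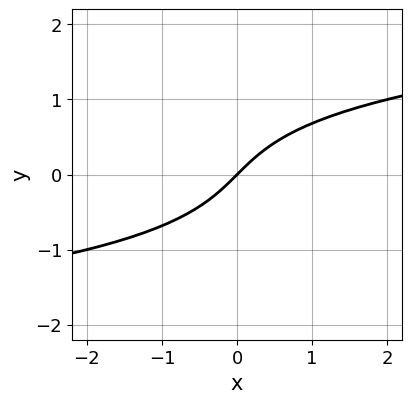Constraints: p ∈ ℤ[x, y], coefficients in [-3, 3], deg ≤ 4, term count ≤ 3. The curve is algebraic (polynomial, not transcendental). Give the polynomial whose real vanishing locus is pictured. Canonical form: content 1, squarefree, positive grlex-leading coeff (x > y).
1. The degree is 3 — the shape is more complex than any degree-2 curve.
2. Against the integer gridlines: one y-axis crossing is at y = 0; one x-axis crossing is at x = 0.
3. The integer polynomial consistent with all of this is the stated p.

y^3 - x + y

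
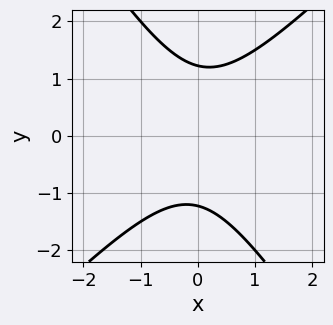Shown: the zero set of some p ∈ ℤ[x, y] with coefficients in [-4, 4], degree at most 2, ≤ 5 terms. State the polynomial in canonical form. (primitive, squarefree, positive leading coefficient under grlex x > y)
First, deg p = 2.
Then, reading off the gridlines: the curve avoids every integer x-axis point in the box.
Finally, together with the visible shape, these determine p as stated.

3*x^2 - x*y - 2*y^2 + 3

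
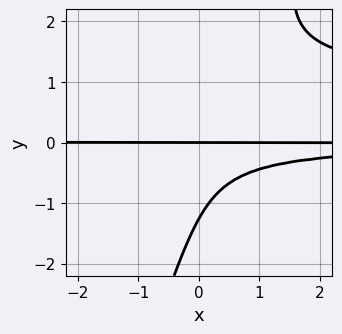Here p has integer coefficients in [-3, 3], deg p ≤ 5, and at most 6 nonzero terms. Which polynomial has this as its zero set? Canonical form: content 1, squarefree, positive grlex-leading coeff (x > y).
3*x*y^3 - y^4 - 3*x*y^2 - 2*y

1. The degree is 4 — the shape is more complex than any degree-3 curve.
2. From the visible intercepts: every point of the x-axis in the box is on the curve; it meets the y-axis at y = 0 (among the integer gridlines).
3. Matching integer coefficients to the picture gives p.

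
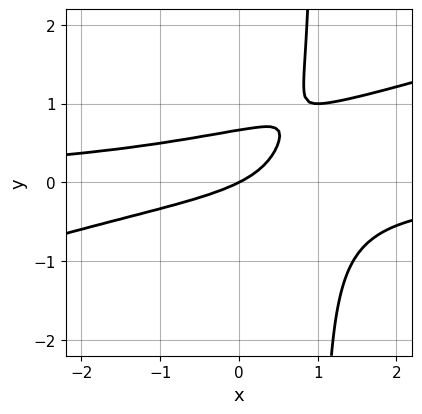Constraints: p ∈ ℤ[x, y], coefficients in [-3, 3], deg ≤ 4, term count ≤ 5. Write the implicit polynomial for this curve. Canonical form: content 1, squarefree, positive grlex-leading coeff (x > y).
(a) deg p = 3.
(b) From the axis intercepts and sections: it meets the y-axis at y = 0 (among the integer gridlines); one x-axis crossing is at x = 0.
(c) Solving for integer coefficients yields p as stated.

x^2*y - 3*x*y^2 + 3*y^2 + x - 2*y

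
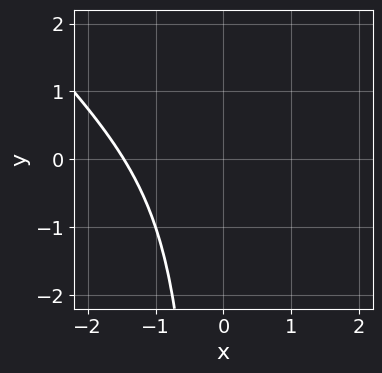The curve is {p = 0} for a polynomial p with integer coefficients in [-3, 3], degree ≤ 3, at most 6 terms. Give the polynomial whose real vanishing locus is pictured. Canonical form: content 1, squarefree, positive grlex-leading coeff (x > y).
x^3 + x^2*y + x^2 + 1

(a) The degree is 3 — no degree-2 curve has this shape.
(b) From the visible intercepts: the curve avoids every integer y-axis point in the box.
(c) Putting this together gives p.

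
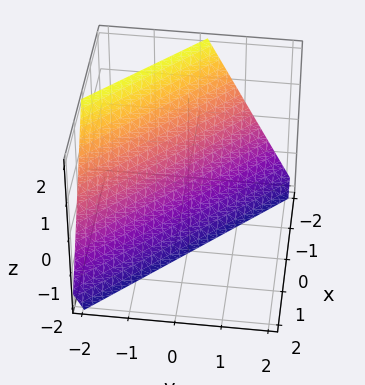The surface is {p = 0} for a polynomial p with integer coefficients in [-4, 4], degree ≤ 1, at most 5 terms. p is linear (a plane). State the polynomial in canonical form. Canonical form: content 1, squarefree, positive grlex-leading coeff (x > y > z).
2*x + 2*y + z + 2

Degree: the surface is flat (a plane), so deg p = 1.
Reading off the gridlines: it crosses the y-axis at the gridline y = -1; it crosses the z-axis at the gridline z = -2.
Fitting integer coefficients to these (and the overall shape) gives p.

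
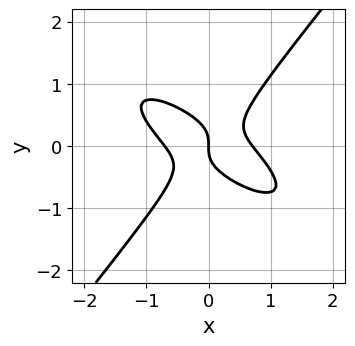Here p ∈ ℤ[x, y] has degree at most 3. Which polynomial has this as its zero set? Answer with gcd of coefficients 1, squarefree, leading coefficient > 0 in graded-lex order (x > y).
(a) Degree: no degree-2 curve has this shape, so deg p = 3.
(b) Checking where it meets the axes: it meets the y-axis at y = 0 (among the integer gridlines); it crosses the x-axis at the gridline x = 0.
(c) Assembling these constraints gives the stated polynomial.

2*x^3 + 3*x^2*y - 3*y^3 - x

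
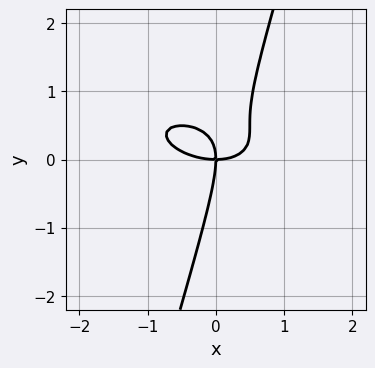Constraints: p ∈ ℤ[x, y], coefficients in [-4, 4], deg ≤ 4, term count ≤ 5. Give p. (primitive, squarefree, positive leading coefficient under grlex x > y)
1. deg p = 3. No degree-2 curve has this shape.
2. Reading off the gridlines: it meets the x-axis at x = 0 (among the integer gridlines); one y-axis crossing is at y = 0.
3. Together with the visible shape, these determine p as stated.

x^3 + x^2*y + 3*x*y^2 - y^3 - 2*x*y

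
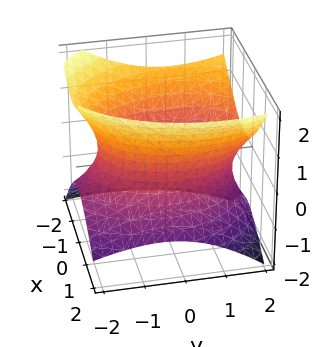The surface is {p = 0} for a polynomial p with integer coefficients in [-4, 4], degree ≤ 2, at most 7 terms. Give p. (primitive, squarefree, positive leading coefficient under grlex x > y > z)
deg p = 2.
Reading off the gridlines: it misses every integer gridline on the z-axis.
Matching integer coefficients to the picture gives p.

2*x^2 + x*z + y^2 - y*z - 2*z^2 - 3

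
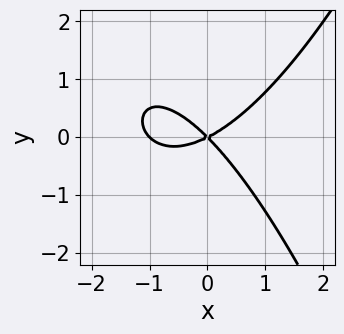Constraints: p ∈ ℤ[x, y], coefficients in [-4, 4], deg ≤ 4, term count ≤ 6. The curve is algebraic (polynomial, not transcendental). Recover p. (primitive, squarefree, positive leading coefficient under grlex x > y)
(a) Degree: no degree-2 curve has this shape, so deg p = 3.
(b) Checking where it meets the axes: one y-axis crossing is at y = 0; among the integer gridlines, it crosses the x-axis at x ∈ {-1, 0}.
(c) Putting this together gives p.

x^3 + x^2 - x*y - 2*y^2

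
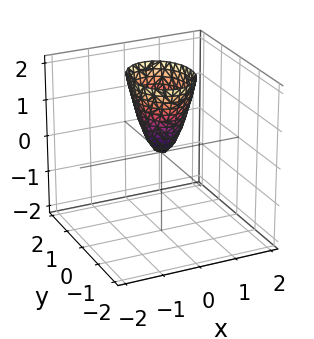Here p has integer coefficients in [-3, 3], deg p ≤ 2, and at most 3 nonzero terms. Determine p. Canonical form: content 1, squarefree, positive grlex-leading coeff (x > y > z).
3*x^2 + 2*y^2 - z

First, the degree is 2 — a single bowl opening along one axis; a quadric.
Next, symmetries: it's symmetric under x → −x, forcing even powers of x; mirror symmetry y ↦ −y ⇒ only even powers of y.
Next, from the axis intercepts and sections: it crosses the z-axis at the gridline z = 0; it crosses the y-axis at the gridline y = 0.
Finally, the integer polynomial consistent with all of this is the stated p.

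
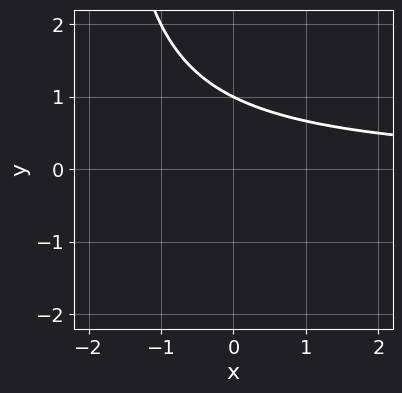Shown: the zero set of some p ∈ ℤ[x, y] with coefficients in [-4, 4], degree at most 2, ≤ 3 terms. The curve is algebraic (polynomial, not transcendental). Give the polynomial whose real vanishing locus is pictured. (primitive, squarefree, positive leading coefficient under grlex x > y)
First, degree: no degree-1 curve has this shape, so deg p = 2.
Then, checking where it meets the axes: it meets the y-axis at y = 1 (among the integer gridlines); no x-intercept at any integer in the box.
Finally, matching integer coefficients to the picture gives p.

x*y + 2*y - 2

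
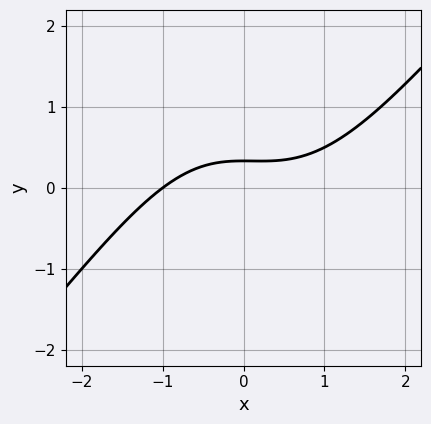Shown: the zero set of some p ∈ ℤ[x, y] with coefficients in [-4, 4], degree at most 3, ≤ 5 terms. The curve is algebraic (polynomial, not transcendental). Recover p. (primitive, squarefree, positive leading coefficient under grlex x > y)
x^3 - x^2*y - 3*y + 1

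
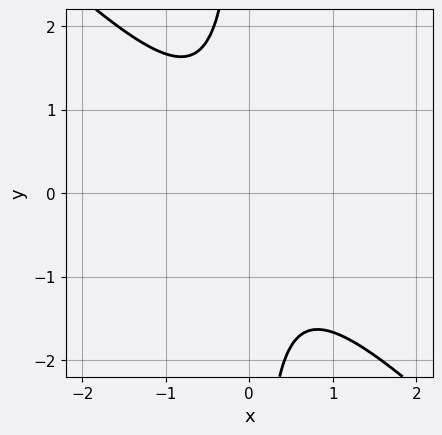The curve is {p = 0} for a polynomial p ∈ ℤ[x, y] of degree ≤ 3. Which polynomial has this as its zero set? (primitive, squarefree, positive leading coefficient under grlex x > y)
(a) Degree: no degree-1 curve has this shape, so deg p = 2.
(b) Observable constraints: no y-intercept at any integer in the box; the curve avoids every integer x-axis point in the box.
(c) The integer polynomial consistent with all of this is the stated p.

3*x^2 + 3*x*y + 2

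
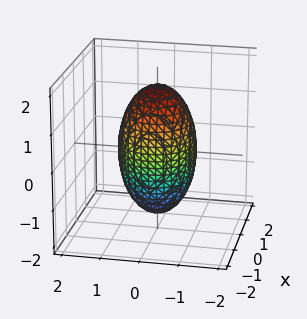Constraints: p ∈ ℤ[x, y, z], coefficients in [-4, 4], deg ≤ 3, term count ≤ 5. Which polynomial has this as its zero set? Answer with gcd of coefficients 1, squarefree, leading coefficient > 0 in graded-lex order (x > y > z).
First, deg p = 2. No degree-1 surface has this shape.
Next, symmetry: the surface is invariant under rotation about z: p = q(x² + y², z).
Next, observable constraints: among the integer gridlines, it crosses the x-axis at x ∈ {-1, 1}; the y-axis gridline crossings are at y ∈ {-1, 1}; a circular section at z = 0 has radius exactly 1.
Finally, assembling these constraints gives the stated polynomial.

3*x^2 + 3*y^2 + z^2 - 3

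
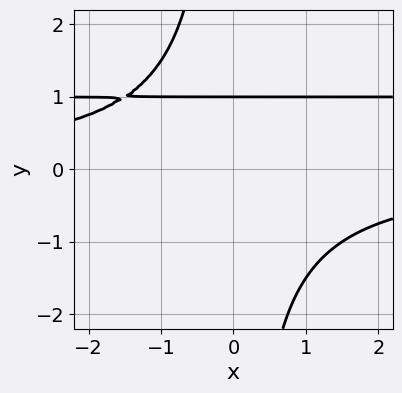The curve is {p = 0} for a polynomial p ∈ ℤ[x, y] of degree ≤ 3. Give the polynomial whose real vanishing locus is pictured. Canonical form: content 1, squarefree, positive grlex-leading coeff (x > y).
2*x*y^2 - 2*x*y + 3*y - 3

deg p = 3. No degree-2 curve has this shape.
Observable constraints: one y-axis crossing is at y = 1; the curve avoids every integer x-axis point in the box.
Putting this together gives p.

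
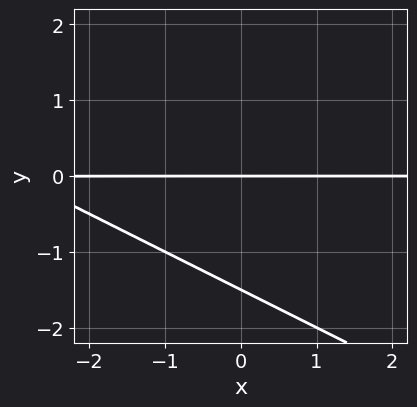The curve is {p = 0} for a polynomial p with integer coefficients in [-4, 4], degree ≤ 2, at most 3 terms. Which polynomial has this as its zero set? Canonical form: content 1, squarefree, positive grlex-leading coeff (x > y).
x*y + 2*y^2 + 3*y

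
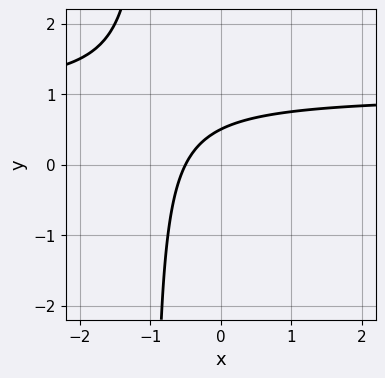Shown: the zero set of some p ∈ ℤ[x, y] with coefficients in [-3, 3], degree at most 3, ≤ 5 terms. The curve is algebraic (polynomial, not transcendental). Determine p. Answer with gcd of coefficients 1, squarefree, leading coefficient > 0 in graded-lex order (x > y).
1. deg p = 2.
2. The integer polynomial consistent with all of this is the stated p.

2*x*y - 2*x + 2*y - 1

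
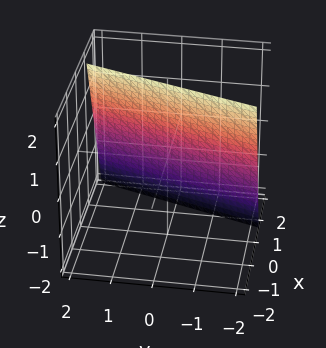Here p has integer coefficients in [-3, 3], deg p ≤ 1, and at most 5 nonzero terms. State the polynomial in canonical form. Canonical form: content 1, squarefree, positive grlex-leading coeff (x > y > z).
3*x - y + z - 2

(a) Degree: the surface is flat (a plane), so deg p = 1.
(b) Observable constraints: one y-axis crossing is at y = -2; one z-axis crossing is at z = 2.
(c) Matching integer coefficients to the picture gives p.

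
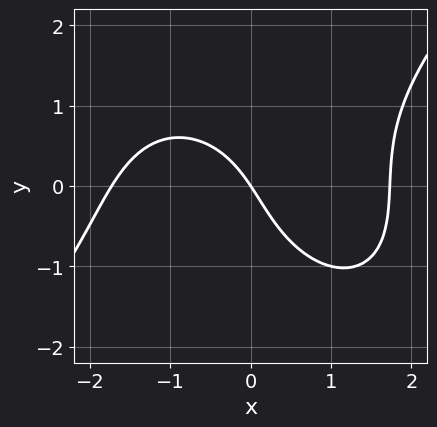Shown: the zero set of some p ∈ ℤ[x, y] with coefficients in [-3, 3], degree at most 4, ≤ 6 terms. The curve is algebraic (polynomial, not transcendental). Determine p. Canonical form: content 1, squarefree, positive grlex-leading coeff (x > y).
x^3 - y^3 + x*y - 3*x - 2*y

Degree: a generic line meets the curve in up to 3 points, so deg p = 3.
From the axis intercepts and sections: one y-axis crossing is at y = 0; one x-axis crossing is at x = 0.
Together with the visible shape, these determine p as stated.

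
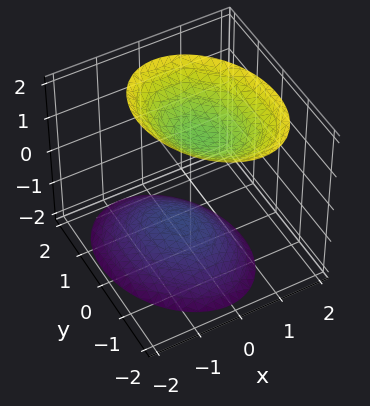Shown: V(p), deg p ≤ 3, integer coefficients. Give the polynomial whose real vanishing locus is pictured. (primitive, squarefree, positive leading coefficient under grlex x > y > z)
I count 2 distinct pieces. They look like related sheets of one shape, so recover p as a whole.
Degree: a generic line meets the surface in up to 2 points, so deg p = 2.
From the axis intercepts and sections: no y-intercept at any integer in the box; it misses every integer gridline on the x-axis.
Together with the visible shape, these determine p as stated.

3*x^2 + x*y - x*z + 2*y^2 - 2*z^2 + 3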